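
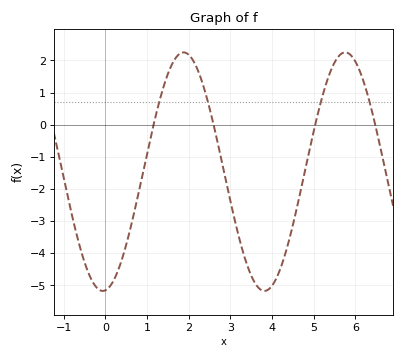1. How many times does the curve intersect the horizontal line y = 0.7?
4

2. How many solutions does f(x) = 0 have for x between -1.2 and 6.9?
4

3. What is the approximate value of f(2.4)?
1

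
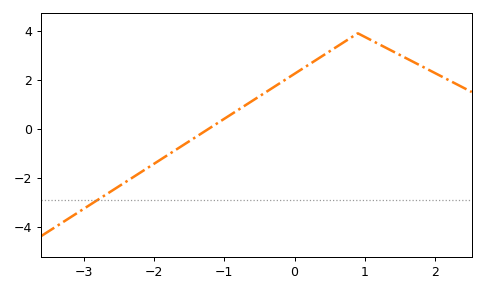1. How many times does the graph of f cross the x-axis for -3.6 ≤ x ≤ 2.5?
1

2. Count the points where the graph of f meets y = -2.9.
1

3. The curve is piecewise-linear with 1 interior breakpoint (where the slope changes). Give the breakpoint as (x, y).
(0.9, 3.9)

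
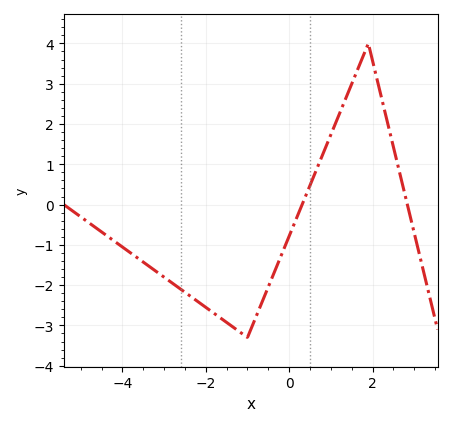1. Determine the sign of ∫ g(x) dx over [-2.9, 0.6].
negative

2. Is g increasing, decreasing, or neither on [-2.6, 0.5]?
neither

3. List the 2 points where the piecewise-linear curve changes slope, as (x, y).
(-1, -3.3); (1.9, 4)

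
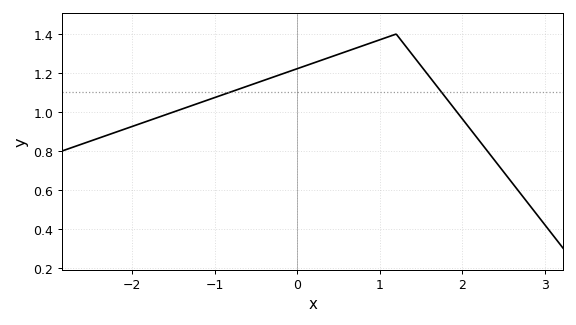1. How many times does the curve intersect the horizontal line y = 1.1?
2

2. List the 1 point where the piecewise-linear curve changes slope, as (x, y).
(1.2, 1.4)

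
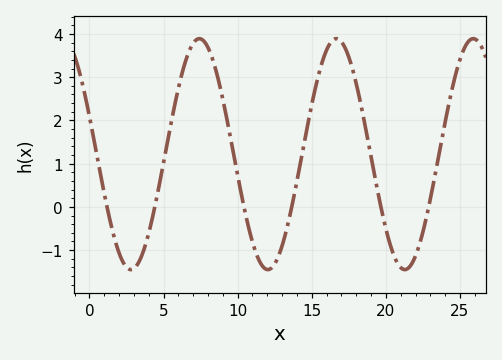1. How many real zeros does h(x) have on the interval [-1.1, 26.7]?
6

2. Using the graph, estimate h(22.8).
-0.141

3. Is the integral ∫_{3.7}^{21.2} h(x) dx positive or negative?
positive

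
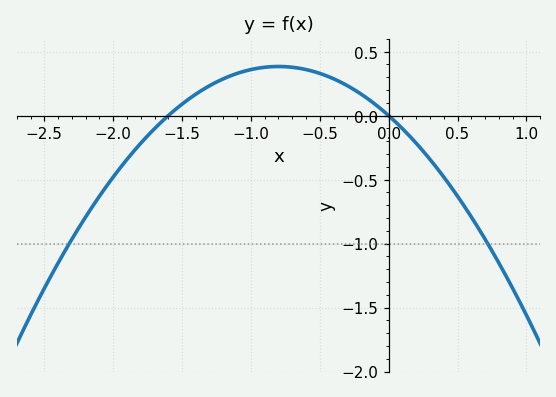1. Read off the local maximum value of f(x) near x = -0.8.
0.384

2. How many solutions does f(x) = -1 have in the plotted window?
2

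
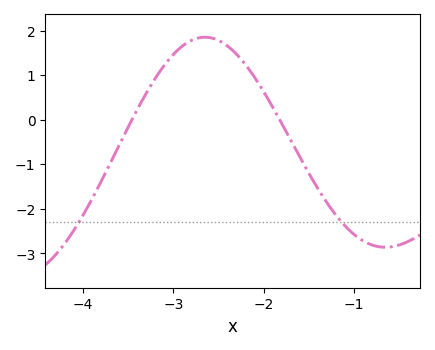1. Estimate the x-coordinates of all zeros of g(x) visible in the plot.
-3.5, -1.8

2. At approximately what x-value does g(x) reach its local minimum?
-0.7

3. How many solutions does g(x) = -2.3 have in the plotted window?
2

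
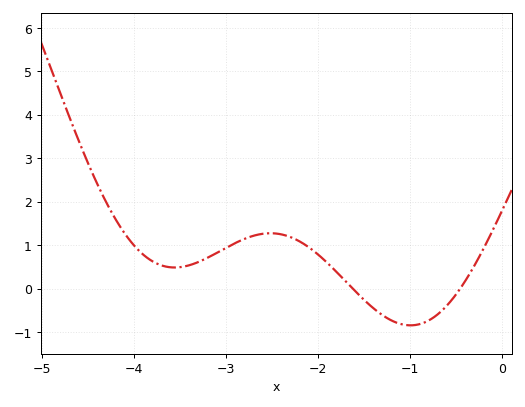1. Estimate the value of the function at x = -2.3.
1.19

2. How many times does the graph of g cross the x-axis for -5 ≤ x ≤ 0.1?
2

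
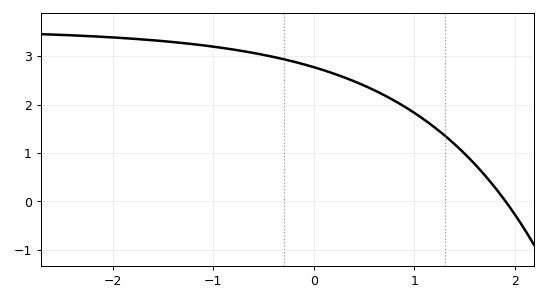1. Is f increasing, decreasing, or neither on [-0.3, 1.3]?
decreasing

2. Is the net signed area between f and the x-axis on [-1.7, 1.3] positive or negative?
positive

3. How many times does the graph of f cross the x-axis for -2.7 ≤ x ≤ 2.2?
1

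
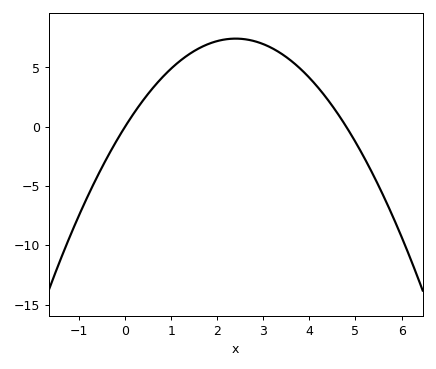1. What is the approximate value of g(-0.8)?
-5.78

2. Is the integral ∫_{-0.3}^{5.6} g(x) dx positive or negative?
positive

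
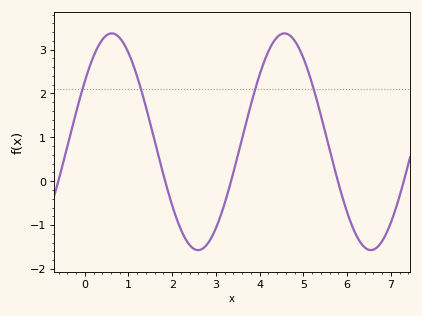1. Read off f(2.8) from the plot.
-1.44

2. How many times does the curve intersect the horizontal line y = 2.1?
4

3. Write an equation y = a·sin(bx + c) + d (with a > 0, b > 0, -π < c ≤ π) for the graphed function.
y = 2.47sin(1.59x + 0.59) + 0.9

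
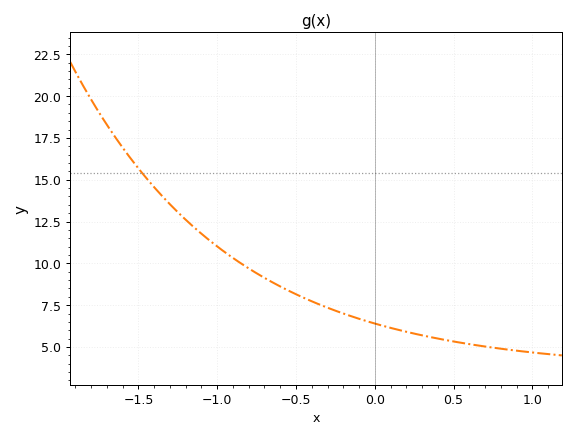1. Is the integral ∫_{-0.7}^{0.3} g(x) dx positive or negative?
positive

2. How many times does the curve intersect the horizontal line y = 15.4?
1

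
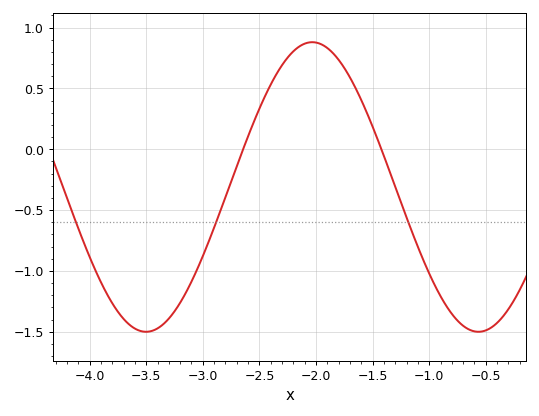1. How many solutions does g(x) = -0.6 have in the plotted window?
3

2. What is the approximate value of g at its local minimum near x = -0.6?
-1.5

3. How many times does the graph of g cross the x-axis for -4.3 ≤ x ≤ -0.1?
2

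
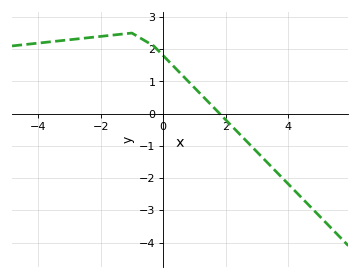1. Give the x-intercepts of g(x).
1.8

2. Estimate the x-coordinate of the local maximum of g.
-1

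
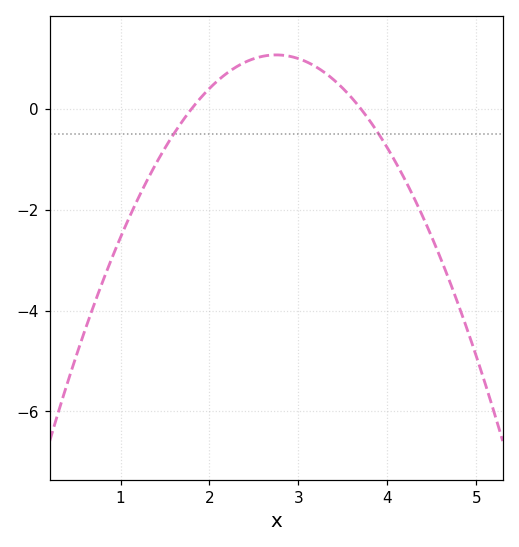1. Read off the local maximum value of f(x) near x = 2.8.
1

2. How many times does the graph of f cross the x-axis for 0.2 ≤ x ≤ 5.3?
2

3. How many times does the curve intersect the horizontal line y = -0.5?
2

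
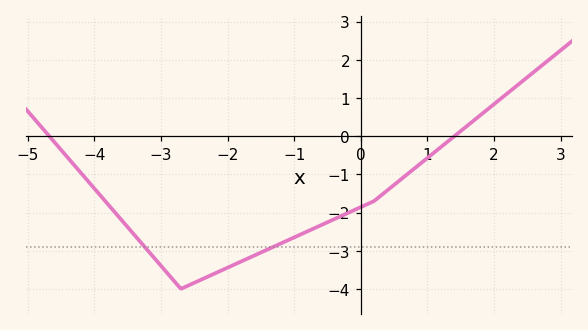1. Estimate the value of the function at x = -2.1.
-3.5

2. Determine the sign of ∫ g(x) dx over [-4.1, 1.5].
negative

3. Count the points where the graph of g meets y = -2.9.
2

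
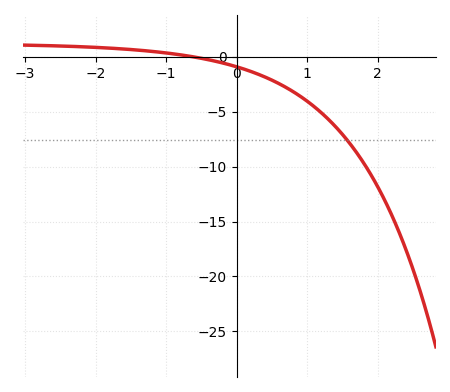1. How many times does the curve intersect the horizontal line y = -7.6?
1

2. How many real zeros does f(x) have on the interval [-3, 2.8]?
1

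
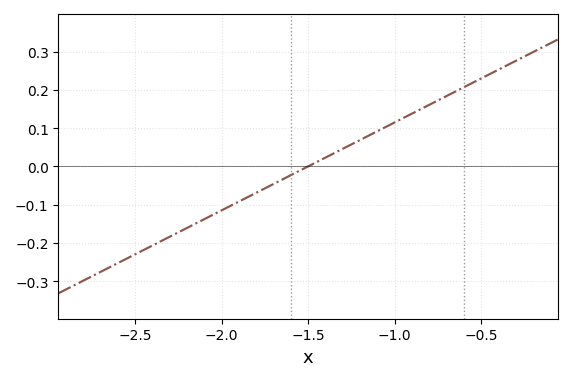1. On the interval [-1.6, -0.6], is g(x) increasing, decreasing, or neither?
increasing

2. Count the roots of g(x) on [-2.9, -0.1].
1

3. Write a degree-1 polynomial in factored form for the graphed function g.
y = 0.23(x + 1.5)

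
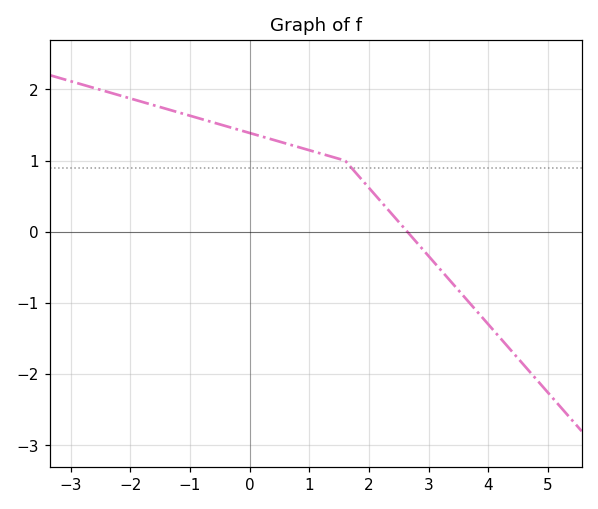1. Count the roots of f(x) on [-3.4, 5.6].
1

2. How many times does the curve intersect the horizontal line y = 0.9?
1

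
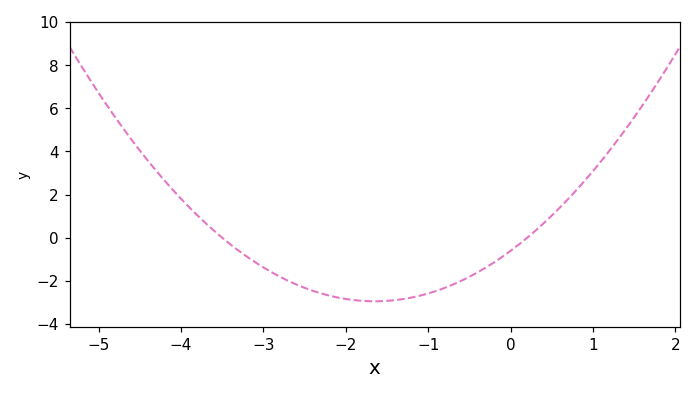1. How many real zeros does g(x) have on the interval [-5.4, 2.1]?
2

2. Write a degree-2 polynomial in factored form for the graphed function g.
y = 0.86(x + 3.5)(x - 0.2)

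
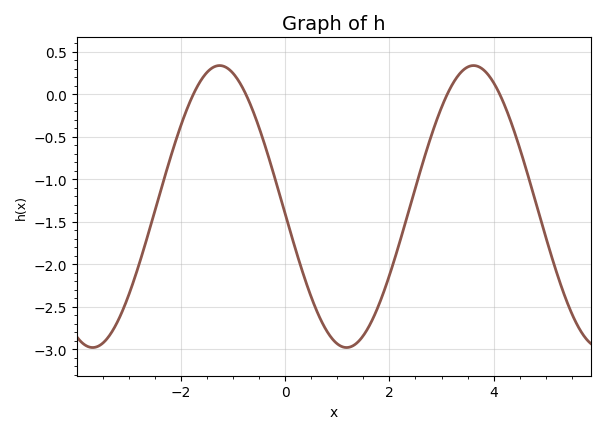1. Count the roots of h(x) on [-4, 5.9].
4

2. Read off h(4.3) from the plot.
-0.25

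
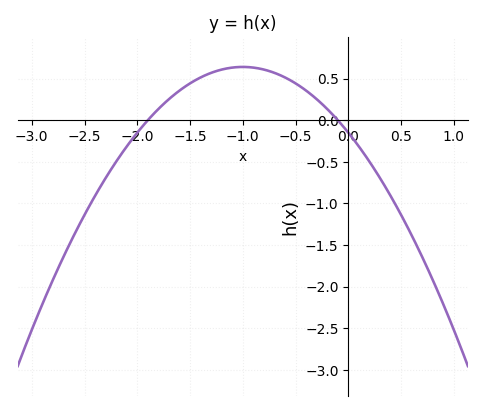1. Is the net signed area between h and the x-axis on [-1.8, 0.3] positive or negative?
positive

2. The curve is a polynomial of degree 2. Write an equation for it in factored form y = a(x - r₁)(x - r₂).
y = -0.79(x + 1.9)(x + 0.1)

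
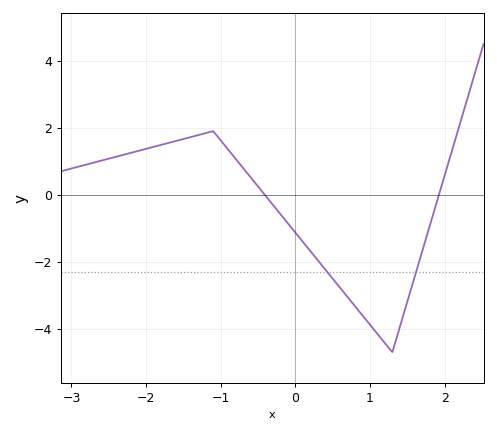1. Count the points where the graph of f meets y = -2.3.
2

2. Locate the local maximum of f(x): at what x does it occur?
-1.1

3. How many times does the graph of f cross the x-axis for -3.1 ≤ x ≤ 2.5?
2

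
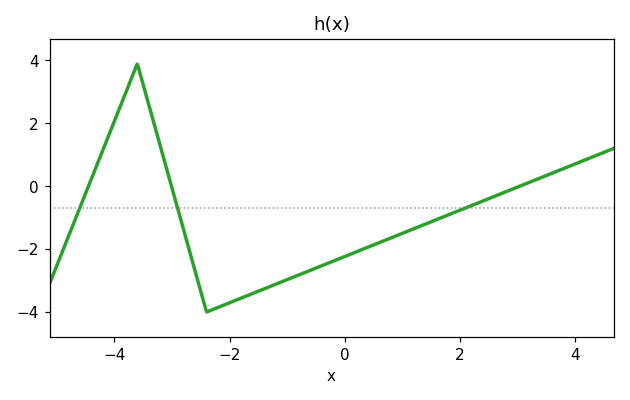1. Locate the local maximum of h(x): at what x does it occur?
-3.6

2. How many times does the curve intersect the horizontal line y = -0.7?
3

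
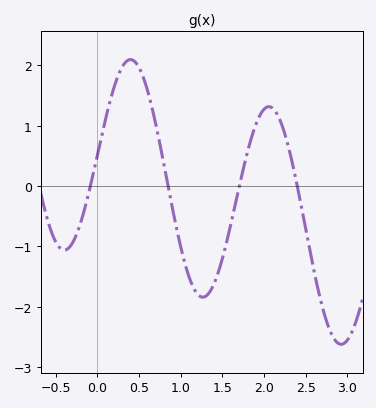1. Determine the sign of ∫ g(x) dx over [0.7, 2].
negative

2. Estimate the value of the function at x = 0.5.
1.96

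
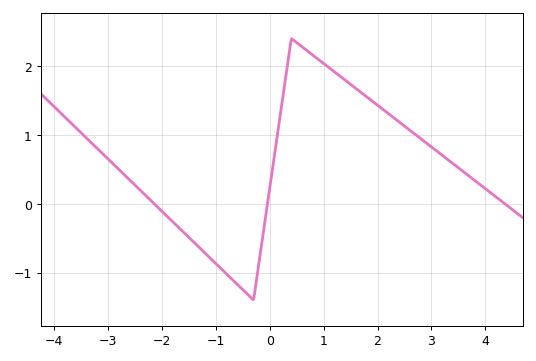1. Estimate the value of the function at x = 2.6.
1.07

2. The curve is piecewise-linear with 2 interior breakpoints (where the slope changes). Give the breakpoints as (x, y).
(-0.3, -1.4); (0.4, 2.4)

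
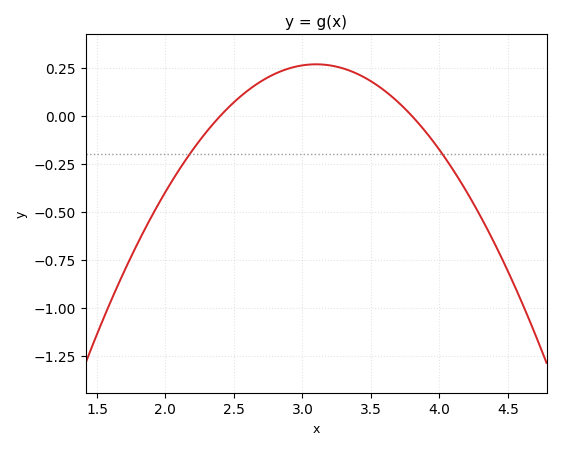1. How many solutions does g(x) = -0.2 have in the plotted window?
2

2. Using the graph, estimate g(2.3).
-0.083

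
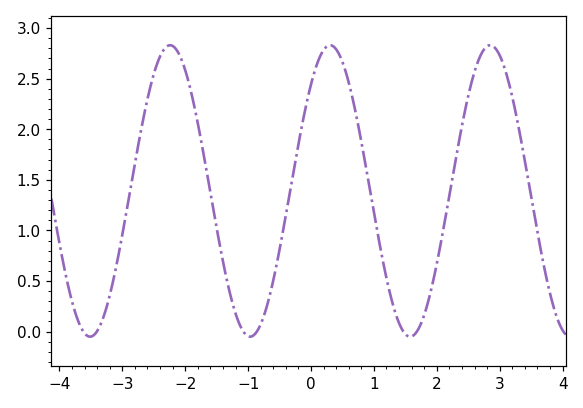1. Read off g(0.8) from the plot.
1.88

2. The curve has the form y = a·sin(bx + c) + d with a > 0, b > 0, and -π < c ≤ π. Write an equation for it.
y = 1.44sin(2.47x + 0.82) + 1.39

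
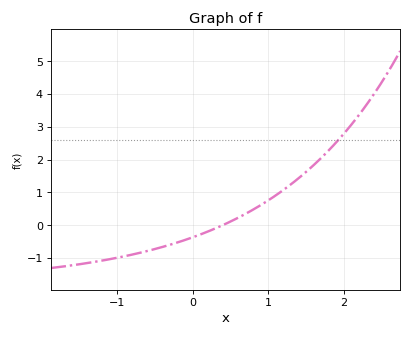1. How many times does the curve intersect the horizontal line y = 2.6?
1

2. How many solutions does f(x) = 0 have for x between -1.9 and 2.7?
1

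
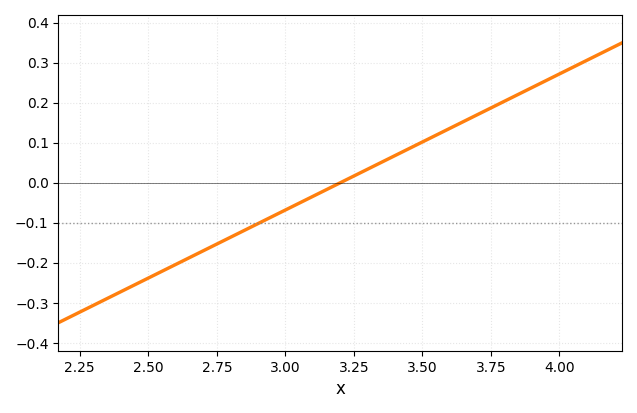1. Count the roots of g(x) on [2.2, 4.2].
1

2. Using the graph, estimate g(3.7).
0.17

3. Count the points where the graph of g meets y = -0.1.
1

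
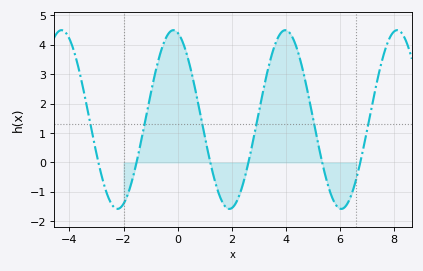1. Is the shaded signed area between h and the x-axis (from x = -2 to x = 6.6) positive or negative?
positive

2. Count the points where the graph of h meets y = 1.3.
6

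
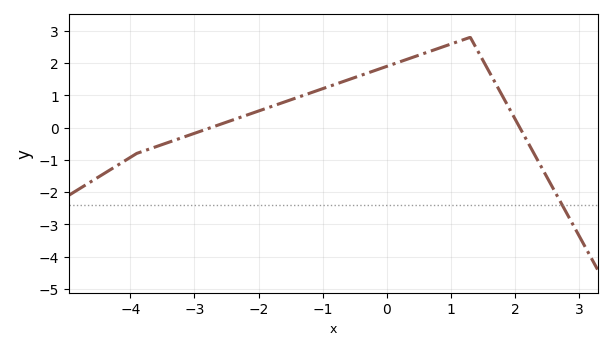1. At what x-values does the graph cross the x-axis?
-2.8, 2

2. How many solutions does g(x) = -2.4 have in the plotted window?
1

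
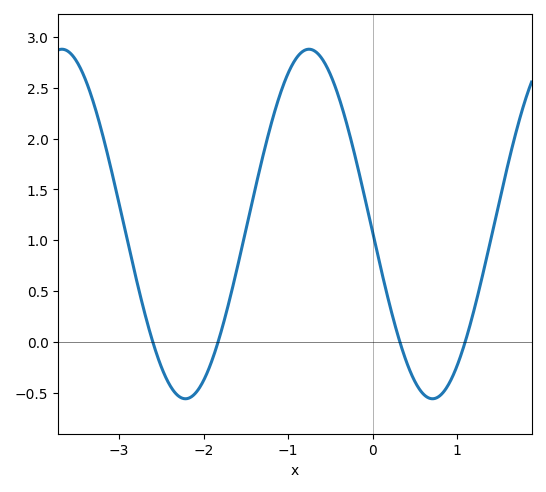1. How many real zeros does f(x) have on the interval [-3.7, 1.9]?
4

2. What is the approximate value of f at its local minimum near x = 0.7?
-0.55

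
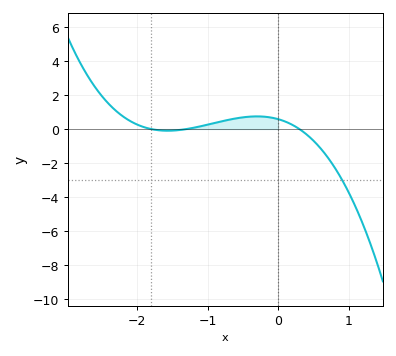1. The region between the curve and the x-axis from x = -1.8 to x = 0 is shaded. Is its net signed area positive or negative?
positive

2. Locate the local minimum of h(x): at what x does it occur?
-1.57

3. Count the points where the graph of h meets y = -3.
1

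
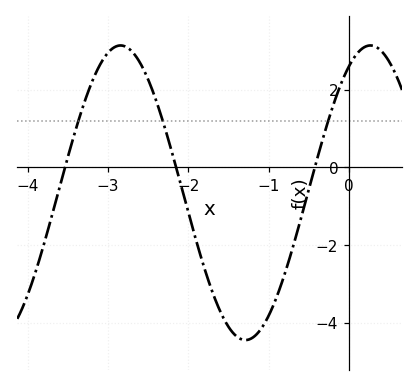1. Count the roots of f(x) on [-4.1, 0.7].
3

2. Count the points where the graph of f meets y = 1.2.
3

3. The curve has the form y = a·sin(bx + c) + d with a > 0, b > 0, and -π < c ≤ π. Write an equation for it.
y = 3.79sin(2x + 1) - 0.65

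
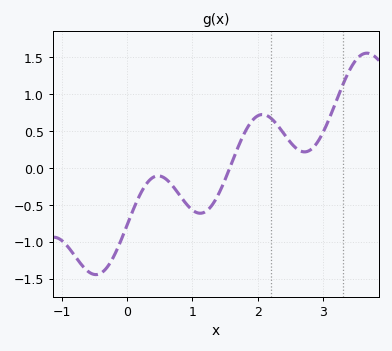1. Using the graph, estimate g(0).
-0.8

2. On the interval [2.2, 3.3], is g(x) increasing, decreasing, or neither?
neither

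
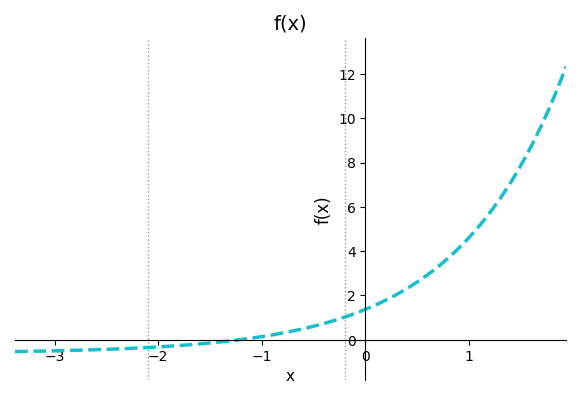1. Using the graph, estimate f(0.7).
3.2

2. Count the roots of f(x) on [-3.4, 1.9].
1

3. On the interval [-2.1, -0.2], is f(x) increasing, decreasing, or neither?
increasing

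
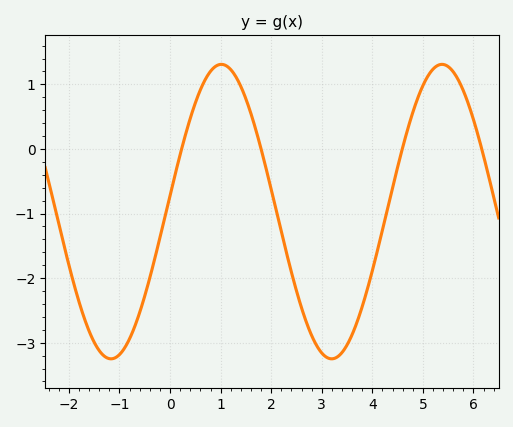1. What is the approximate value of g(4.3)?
-0.927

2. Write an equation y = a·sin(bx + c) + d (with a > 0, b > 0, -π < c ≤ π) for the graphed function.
y = 2.28sin(1.44x + 0.11) - 0.97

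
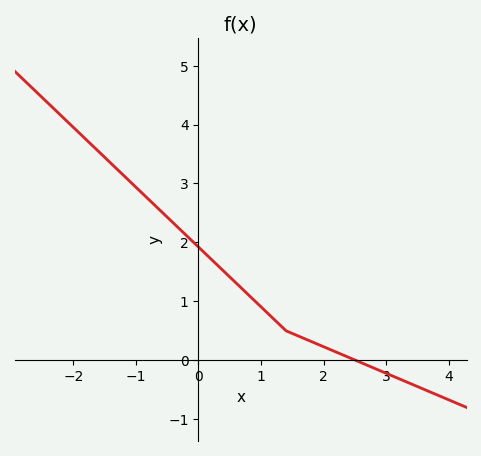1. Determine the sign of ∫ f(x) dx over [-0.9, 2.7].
positive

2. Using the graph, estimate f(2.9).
-0.2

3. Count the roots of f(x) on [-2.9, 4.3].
1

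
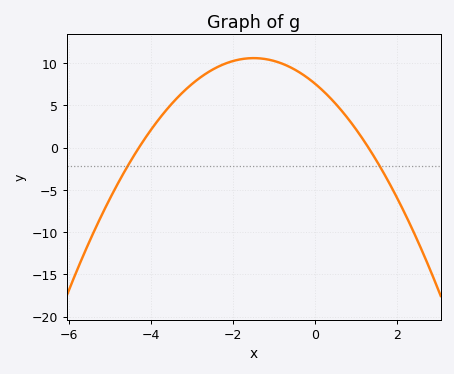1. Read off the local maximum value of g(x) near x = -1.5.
10.6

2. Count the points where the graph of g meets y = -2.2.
2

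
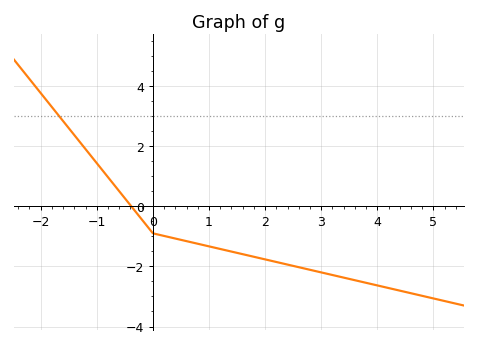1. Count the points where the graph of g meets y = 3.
1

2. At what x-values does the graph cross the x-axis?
-0.4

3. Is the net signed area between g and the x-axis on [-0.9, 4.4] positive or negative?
negative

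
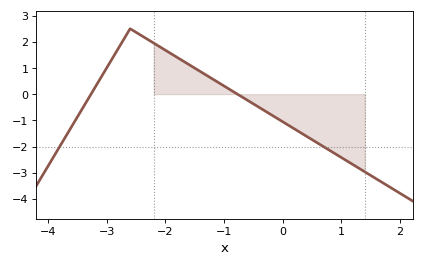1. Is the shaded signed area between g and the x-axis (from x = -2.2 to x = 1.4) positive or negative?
negative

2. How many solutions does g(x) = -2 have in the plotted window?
2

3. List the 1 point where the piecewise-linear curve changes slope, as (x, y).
(-2.6, 2.5)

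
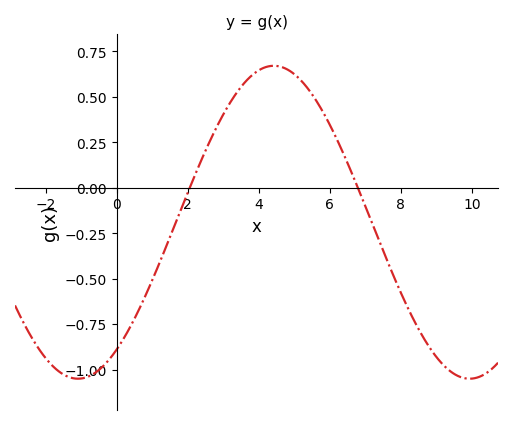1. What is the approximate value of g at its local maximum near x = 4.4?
0.67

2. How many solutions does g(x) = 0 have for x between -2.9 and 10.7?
2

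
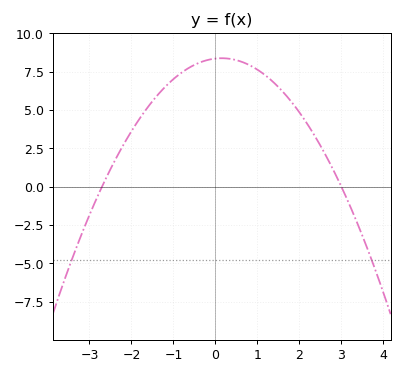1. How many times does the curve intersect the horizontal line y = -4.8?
2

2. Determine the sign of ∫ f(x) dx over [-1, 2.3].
positive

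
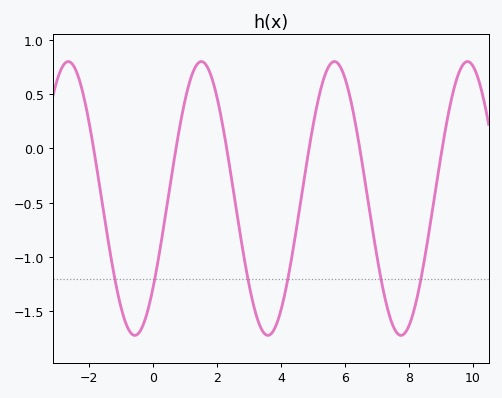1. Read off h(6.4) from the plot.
0.1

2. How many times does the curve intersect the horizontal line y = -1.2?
6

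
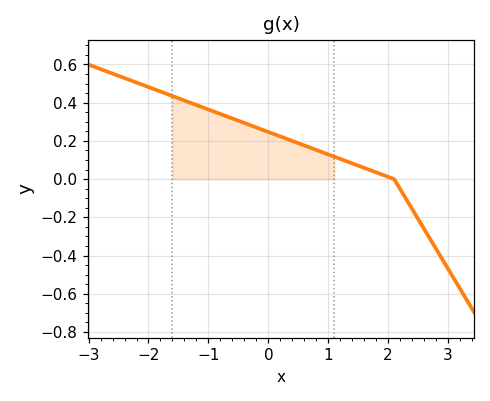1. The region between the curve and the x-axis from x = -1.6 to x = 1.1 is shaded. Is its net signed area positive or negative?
positive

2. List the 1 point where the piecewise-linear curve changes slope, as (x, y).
(2.1, 0)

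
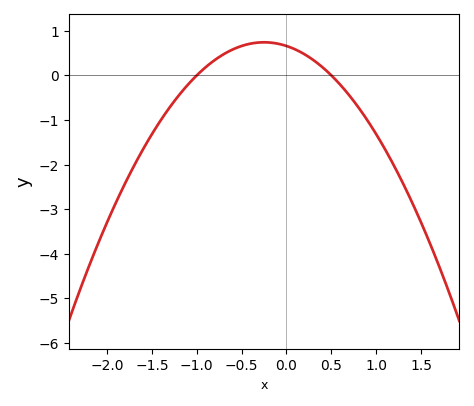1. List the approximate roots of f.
-1, 0.5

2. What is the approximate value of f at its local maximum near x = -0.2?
0.743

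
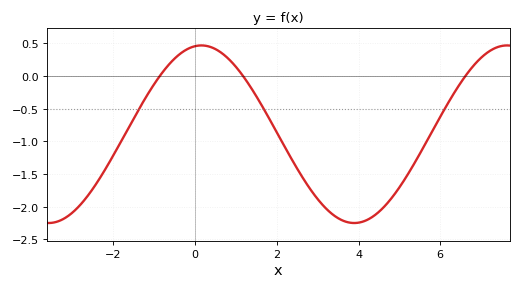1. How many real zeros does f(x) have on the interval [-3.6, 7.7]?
3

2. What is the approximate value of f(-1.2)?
-0.32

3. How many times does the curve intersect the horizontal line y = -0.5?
3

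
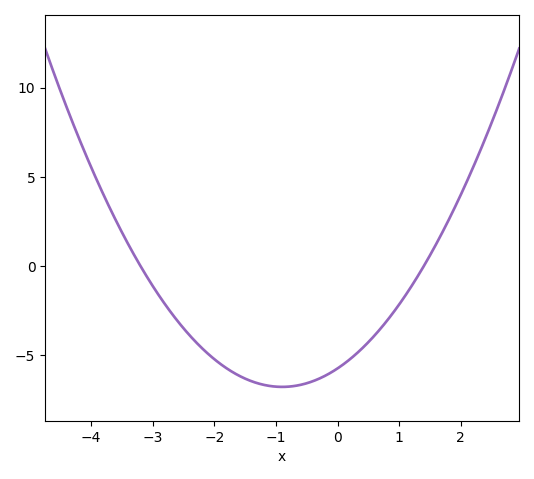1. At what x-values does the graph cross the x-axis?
-3.2, 1.4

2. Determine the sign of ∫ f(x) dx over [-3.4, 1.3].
negative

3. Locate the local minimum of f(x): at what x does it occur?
-0.9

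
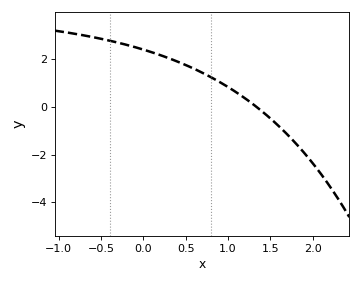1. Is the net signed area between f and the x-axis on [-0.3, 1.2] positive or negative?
positive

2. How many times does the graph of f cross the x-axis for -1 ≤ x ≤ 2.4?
1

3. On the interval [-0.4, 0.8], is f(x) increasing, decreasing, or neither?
decreasing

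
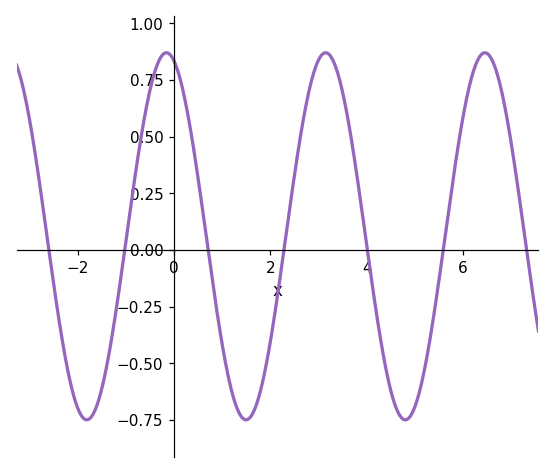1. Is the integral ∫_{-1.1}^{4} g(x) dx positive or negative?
positive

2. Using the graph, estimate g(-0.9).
0.19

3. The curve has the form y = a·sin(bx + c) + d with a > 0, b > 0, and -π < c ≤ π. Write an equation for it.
y = 0.81sin(1.9x + 1.87) + 0.06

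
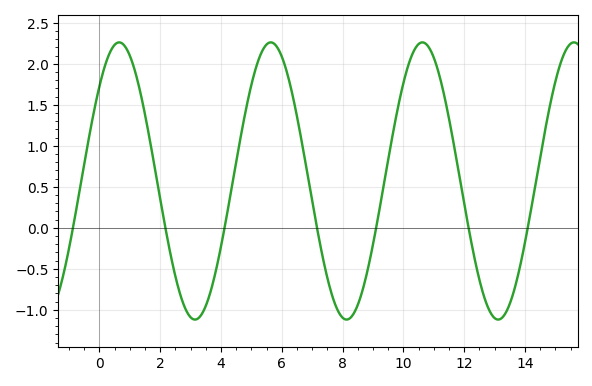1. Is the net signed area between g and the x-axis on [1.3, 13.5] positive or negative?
positive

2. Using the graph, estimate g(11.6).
1.15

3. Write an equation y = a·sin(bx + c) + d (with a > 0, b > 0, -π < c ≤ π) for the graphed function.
y = 1.69sin(1.3x + 0.75) + 0.57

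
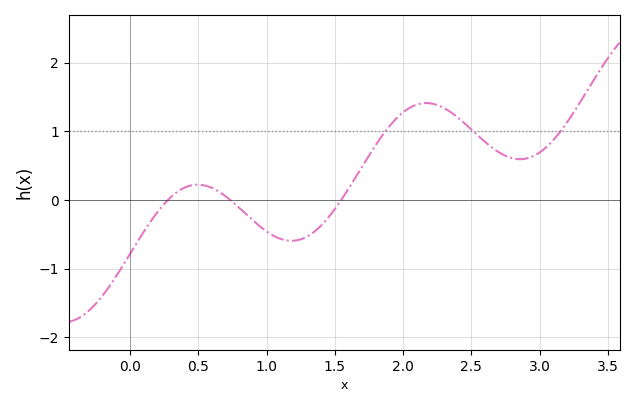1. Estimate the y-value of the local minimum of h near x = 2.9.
0.594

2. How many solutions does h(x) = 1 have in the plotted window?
3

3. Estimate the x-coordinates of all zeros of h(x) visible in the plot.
0.276, 0.733, 1.55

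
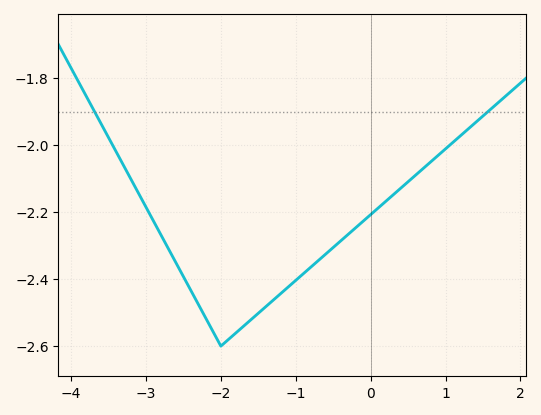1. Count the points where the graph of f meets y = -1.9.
2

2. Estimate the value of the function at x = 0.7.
-2.06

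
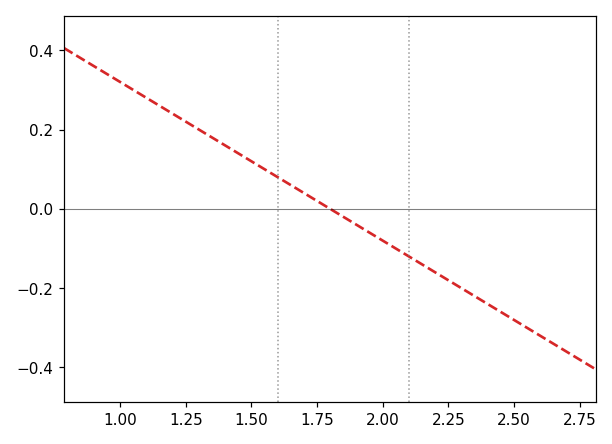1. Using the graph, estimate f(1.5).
0.12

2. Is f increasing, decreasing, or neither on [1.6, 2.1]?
decreasing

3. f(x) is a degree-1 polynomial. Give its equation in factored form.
y = -0.4(x - 1.8)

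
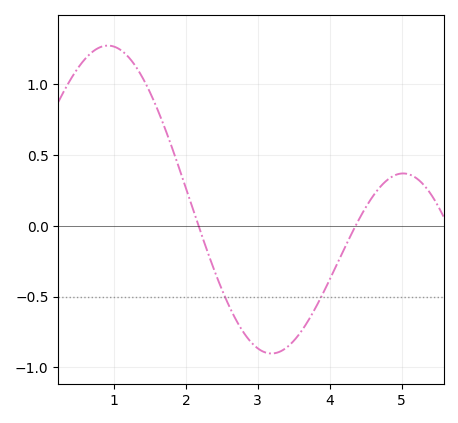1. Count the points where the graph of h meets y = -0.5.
2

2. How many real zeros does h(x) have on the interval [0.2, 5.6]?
2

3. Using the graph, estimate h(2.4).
-0.32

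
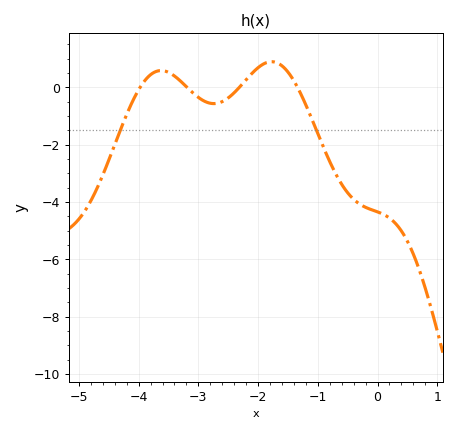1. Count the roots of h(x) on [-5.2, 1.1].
4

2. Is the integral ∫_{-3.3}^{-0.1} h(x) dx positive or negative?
negative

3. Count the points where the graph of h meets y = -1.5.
2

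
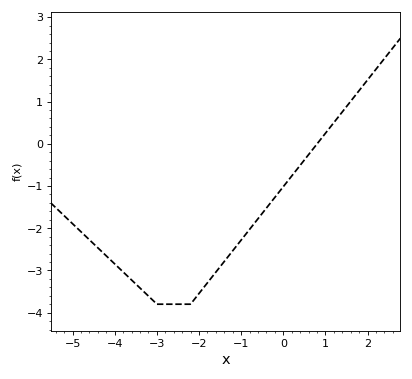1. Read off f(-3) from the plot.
-3.8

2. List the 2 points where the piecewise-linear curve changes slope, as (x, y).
(-3, -3.8); (-2.2, -3.8)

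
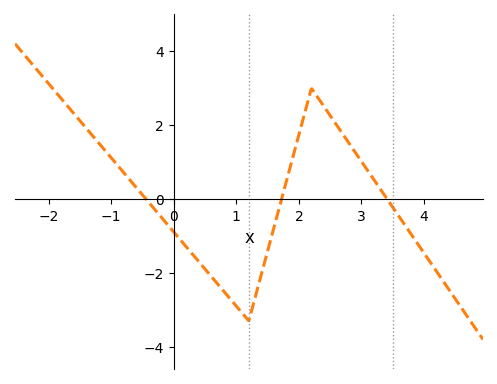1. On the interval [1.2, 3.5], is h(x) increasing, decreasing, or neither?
neither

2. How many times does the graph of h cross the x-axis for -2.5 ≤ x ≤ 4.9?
3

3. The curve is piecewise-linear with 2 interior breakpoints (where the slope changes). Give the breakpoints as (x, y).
(1.2, -3.3); (2.2, 3)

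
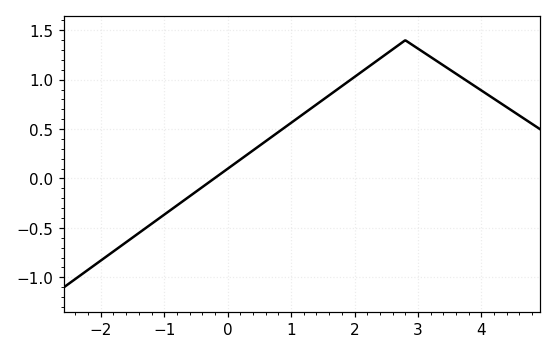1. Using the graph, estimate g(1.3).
0.703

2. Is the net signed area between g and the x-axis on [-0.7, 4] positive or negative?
positive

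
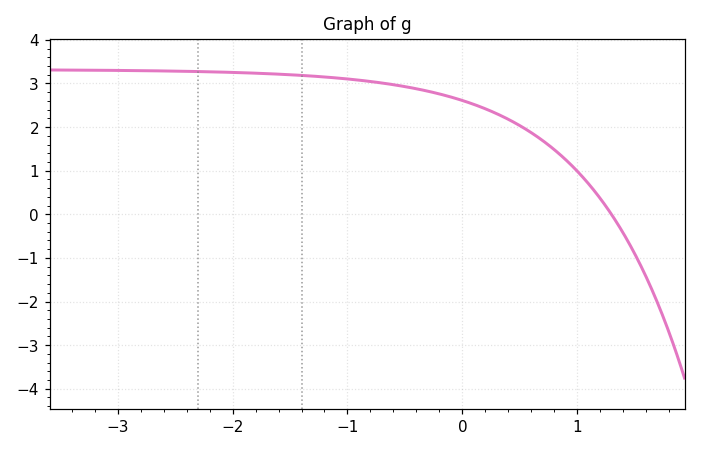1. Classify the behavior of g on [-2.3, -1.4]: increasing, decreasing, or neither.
decreasing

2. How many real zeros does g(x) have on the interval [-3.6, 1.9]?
1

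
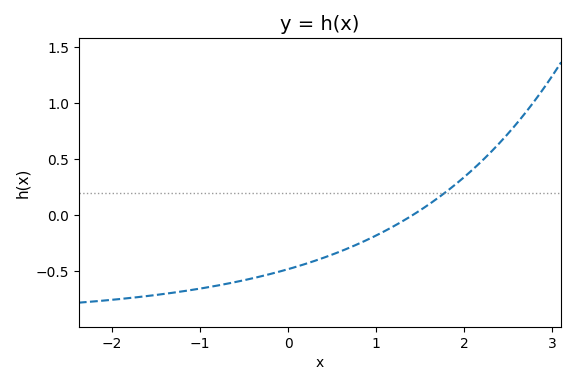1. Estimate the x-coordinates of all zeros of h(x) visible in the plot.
1.4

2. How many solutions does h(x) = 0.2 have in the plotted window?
1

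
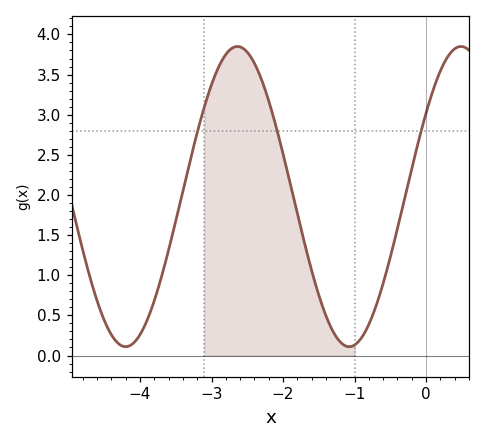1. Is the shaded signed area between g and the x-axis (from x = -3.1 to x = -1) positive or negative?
positive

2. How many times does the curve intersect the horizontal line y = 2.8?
3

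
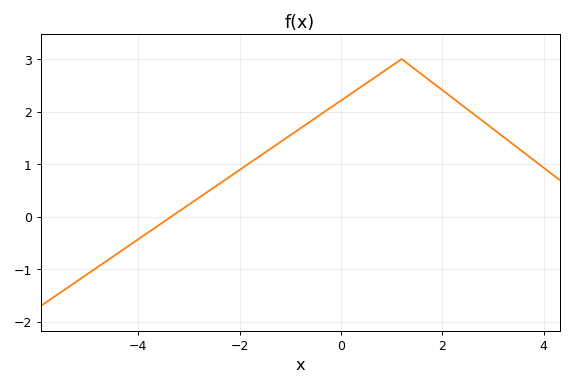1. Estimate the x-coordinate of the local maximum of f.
1.2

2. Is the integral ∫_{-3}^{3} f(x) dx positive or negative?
positive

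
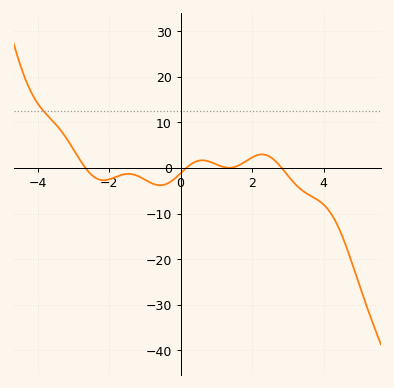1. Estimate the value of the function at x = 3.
-2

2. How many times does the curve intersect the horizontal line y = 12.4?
1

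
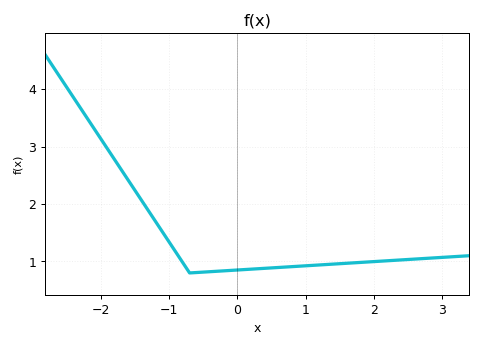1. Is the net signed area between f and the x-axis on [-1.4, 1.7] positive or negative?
positive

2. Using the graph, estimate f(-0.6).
0.807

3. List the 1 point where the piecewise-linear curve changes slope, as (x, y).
(-0.7, 0.8)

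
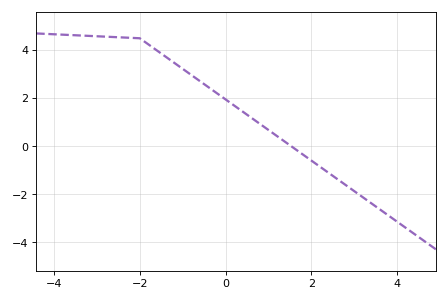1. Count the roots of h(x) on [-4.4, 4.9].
1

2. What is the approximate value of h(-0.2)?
2.21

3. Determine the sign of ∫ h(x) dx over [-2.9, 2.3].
positive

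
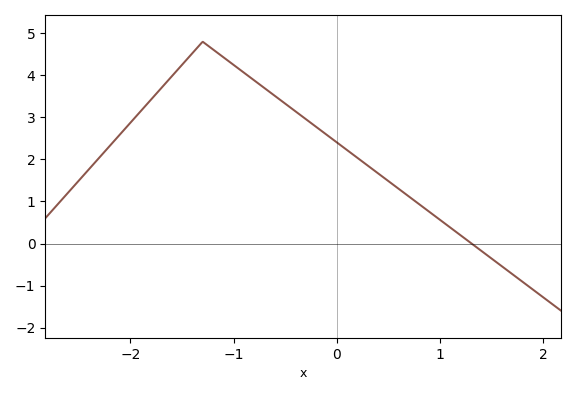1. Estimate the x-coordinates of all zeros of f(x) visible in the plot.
1.3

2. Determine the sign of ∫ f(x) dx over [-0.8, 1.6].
positive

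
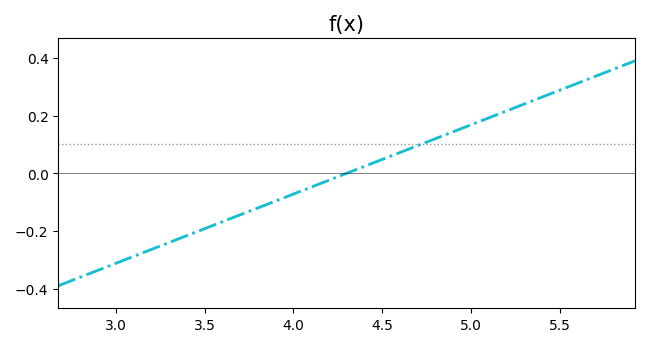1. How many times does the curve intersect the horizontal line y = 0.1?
1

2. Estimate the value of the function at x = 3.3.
-0.24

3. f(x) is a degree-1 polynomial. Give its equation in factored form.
y = 0.24(x - 4.3)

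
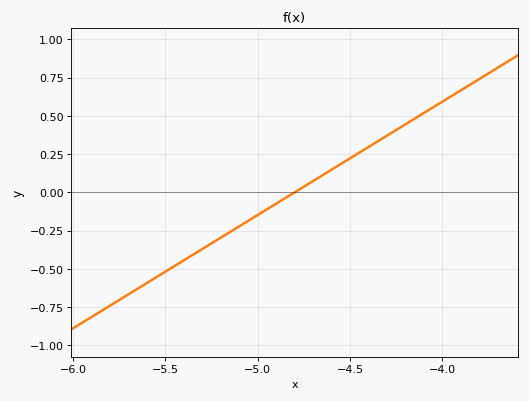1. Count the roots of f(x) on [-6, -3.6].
1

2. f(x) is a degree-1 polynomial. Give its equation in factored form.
y = 0.74(x + 4.8)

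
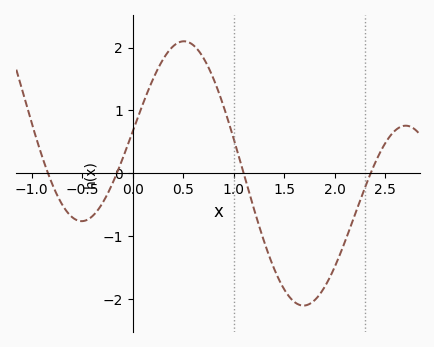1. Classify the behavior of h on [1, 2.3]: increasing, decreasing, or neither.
neither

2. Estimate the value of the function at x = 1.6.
-2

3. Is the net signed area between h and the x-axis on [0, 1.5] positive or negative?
positive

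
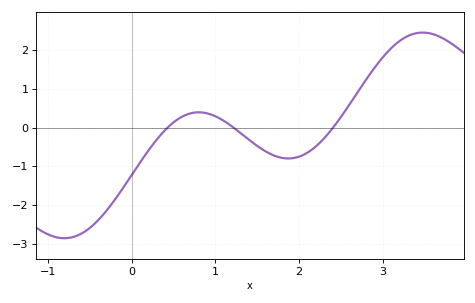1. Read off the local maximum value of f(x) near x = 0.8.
0.4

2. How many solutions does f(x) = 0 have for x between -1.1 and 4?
3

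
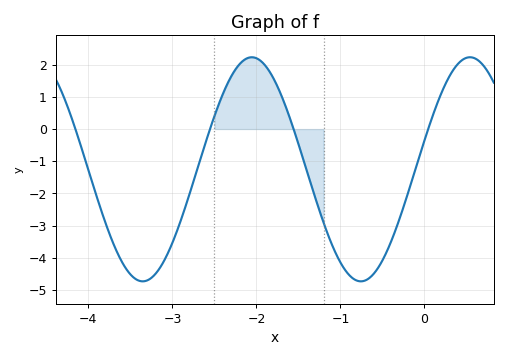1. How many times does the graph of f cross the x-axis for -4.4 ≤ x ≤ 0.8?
4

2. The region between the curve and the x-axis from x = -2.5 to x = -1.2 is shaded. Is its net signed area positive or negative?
positive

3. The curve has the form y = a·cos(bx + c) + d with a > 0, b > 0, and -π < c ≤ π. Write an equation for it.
y = 3.48cos(2.42x - 1.31) - 1.25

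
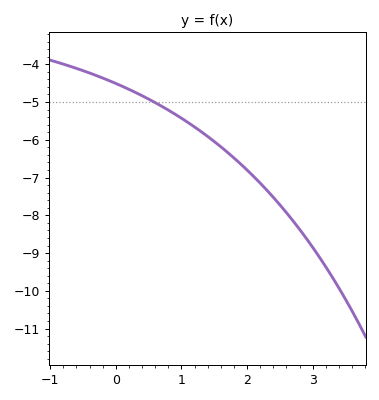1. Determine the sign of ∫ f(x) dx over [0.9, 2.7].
negative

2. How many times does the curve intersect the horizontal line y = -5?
1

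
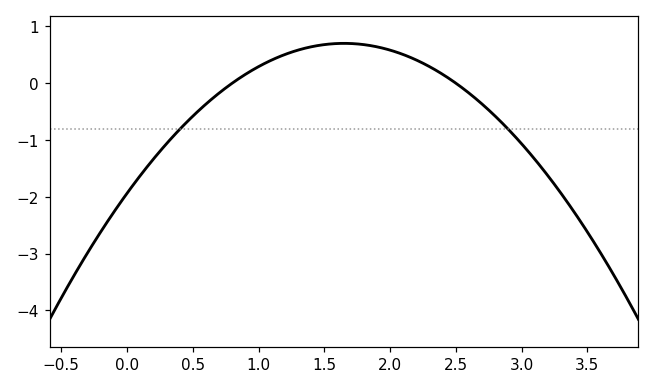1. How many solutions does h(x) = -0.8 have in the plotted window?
2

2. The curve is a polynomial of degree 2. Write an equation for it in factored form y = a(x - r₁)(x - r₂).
y = -0.97(x - 0.8)(x - 2.5)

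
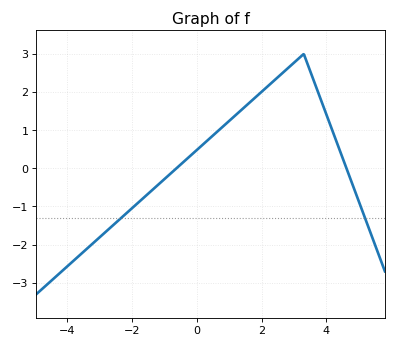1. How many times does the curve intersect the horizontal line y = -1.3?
2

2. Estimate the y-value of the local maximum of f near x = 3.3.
3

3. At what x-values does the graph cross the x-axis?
-0.6, 4.6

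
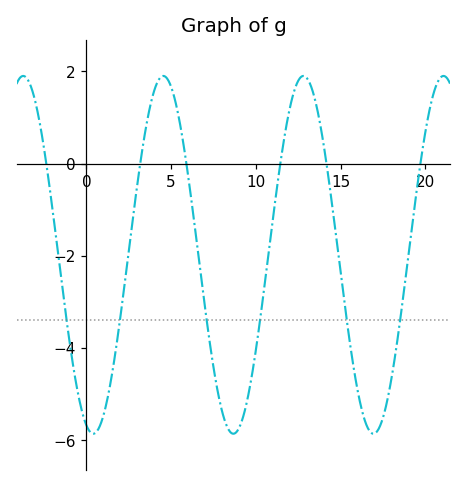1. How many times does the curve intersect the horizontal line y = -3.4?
6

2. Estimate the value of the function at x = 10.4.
-2.98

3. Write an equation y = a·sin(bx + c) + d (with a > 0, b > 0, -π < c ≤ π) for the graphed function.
y = 3.88sin(0.76x - 1.88) - 1.98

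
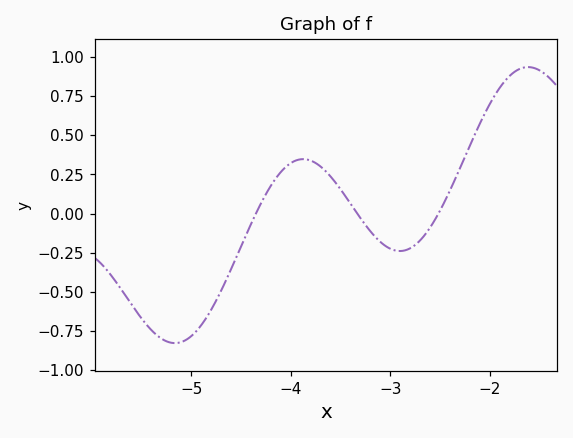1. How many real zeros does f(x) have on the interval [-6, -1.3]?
3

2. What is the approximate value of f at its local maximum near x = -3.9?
0.348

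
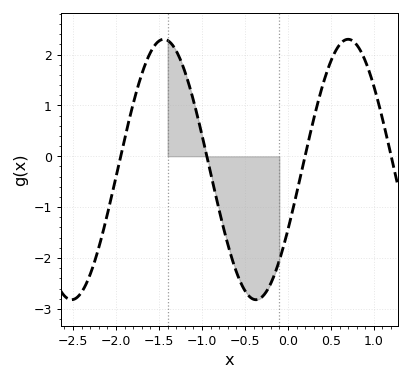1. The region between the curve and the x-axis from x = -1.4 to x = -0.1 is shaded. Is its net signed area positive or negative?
negative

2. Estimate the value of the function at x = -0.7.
-1.7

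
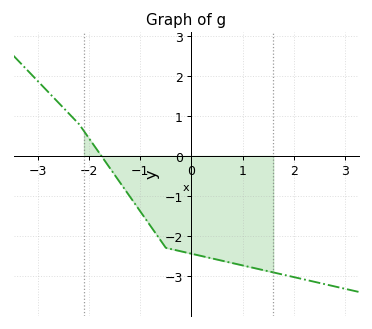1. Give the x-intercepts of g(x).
-1.76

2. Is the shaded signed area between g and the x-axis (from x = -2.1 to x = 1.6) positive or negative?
negative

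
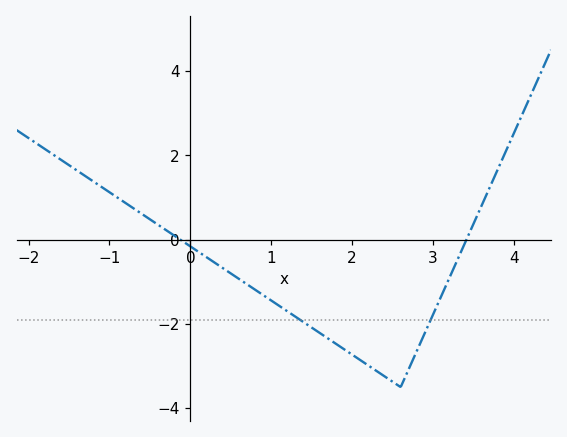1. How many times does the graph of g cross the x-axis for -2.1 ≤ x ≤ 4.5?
2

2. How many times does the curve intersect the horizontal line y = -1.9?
2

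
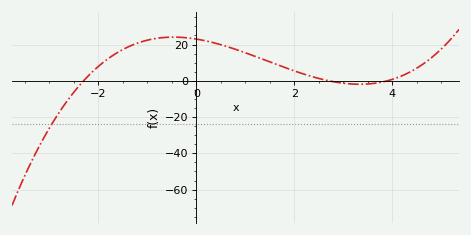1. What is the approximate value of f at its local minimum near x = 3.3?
-2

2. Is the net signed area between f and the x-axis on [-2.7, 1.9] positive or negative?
positive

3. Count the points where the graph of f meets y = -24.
1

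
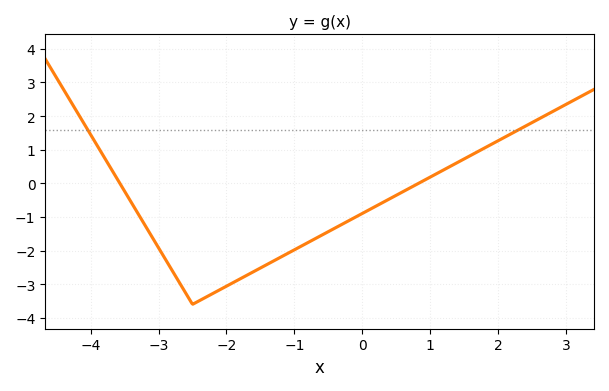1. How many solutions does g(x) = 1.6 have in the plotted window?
2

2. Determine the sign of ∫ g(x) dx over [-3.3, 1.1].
negative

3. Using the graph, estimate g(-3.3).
-0.9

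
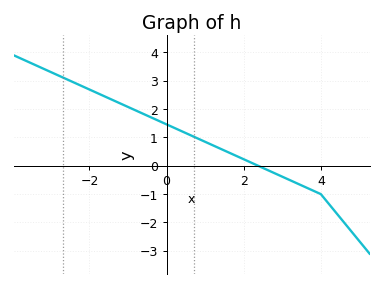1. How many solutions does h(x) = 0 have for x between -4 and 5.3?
1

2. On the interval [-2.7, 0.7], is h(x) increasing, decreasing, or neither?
decreasing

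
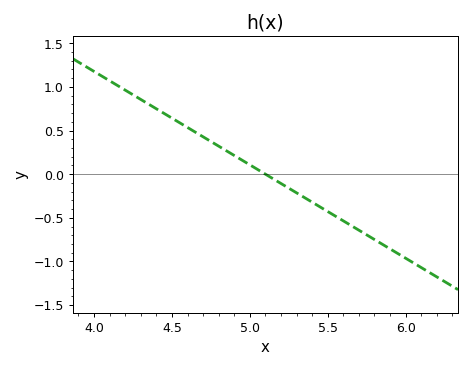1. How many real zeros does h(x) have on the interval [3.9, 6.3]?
1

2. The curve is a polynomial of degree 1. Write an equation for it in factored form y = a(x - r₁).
y = -1.07(x - 5.1)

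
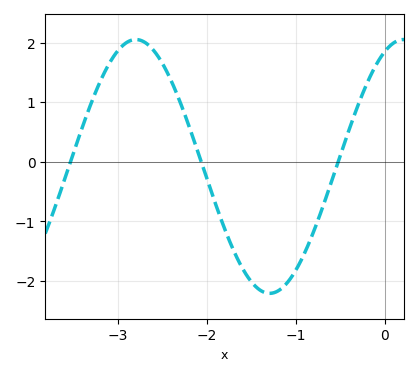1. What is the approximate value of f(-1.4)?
-2.2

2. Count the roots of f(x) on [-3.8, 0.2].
3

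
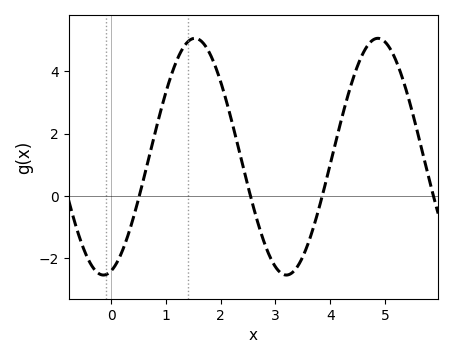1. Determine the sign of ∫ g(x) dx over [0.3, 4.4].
positive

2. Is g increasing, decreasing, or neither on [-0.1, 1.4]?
increasing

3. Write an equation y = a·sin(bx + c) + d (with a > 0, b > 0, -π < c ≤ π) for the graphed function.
y = 3.8sin(1.88x - 1.3) + 1.26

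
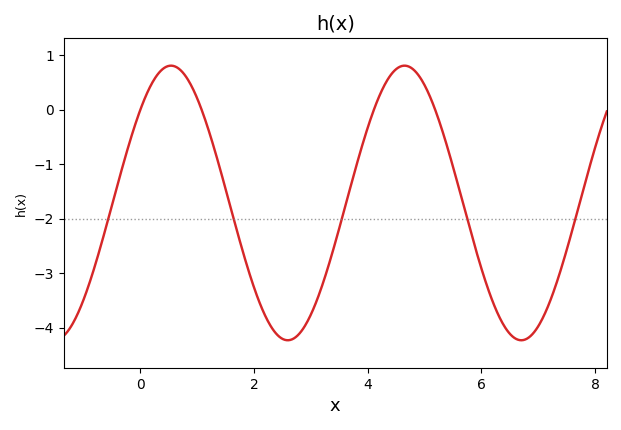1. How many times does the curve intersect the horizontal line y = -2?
5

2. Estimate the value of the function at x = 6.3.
-3.77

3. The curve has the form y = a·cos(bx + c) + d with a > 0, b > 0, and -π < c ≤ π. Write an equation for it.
y = 2.52cos(1.53x - 0.83) - 1.71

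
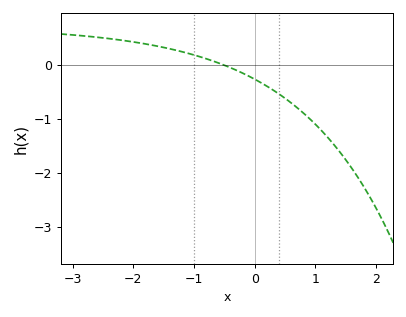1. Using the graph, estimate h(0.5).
-0.623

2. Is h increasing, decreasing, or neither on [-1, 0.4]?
decreasing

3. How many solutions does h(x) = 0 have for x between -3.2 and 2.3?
1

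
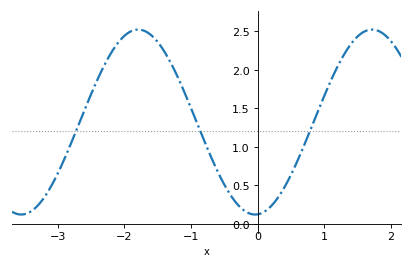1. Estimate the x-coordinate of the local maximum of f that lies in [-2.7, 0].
-1.8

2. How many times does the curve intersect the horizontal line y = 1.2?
3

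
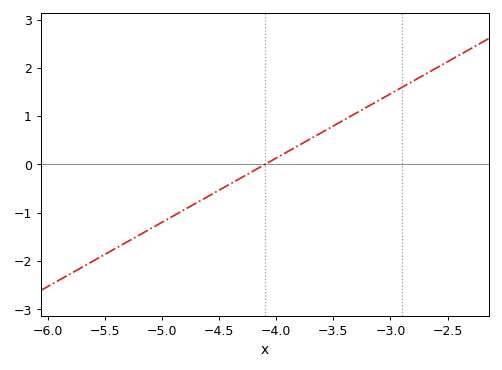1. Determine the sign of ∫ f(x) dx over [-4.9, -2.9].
positive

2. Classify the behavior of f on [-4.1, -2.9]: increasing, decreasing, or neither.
increasing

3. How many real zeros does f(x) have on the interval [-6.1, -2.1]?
1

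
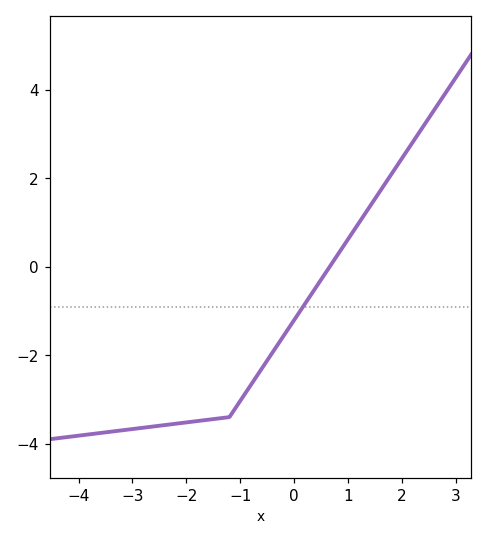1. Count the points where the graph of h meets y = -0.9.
1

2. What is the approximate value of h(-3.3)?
-3.71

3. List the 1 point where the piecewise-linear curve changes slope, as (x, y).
(-1.2, -3.4)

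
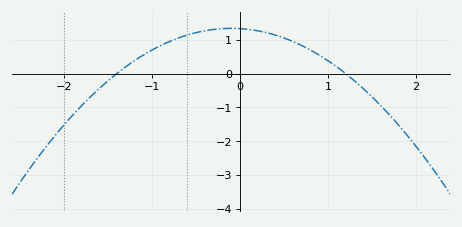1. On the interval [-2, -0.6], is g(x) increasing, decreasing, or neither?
increasing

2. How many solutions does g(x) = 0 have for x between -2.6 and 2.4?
2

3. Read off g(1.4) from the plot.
-0.4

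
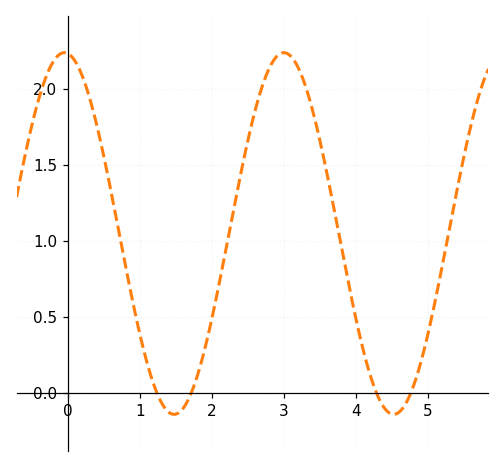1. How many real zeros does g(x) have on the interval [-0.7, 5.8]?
4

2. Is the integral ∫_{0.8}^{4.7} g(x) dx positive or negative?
positive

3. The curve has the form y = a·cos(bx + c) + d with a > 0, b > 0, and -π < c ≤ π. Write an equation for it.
y = 1.19cos(2.1x + 0.11) + 1.05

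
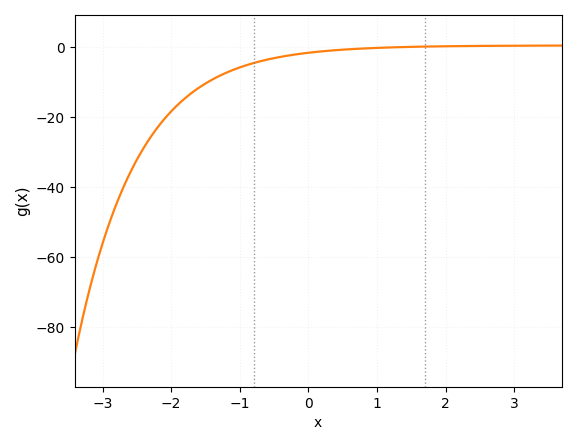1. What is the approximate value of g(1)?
-0.196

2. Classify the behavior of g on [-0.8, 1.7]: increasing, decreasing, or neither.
increasing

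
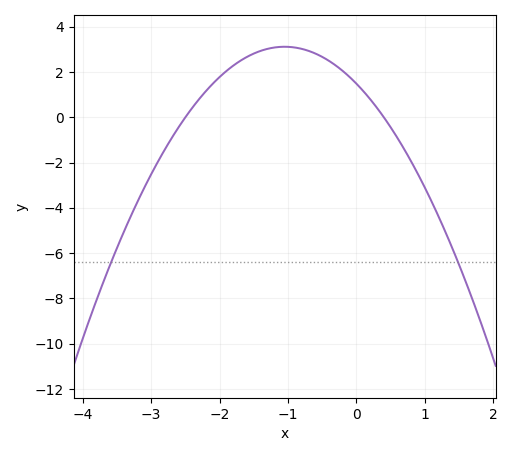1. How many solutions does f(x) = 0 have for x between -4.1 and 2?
2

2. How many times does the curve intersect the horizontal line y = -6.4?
2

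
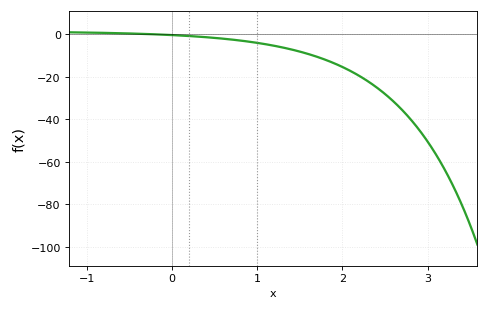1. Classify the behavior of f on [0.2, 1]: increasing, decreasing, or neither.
decreasing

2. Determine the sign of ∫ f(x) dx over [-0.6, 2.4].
negative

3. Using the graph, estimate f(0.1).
0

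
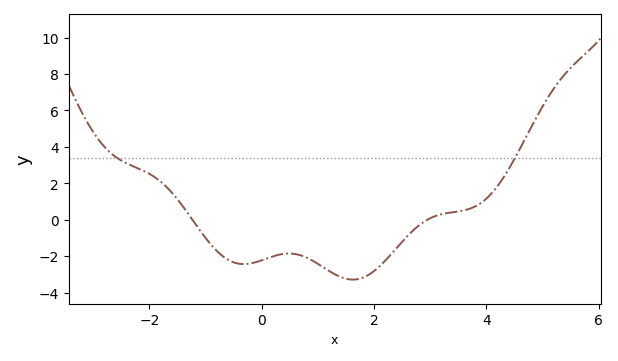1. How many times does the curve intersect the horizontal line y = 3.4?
2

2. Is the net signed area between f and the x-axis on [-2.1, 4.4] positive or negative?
negative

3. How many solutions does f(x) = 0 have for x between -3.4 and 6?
2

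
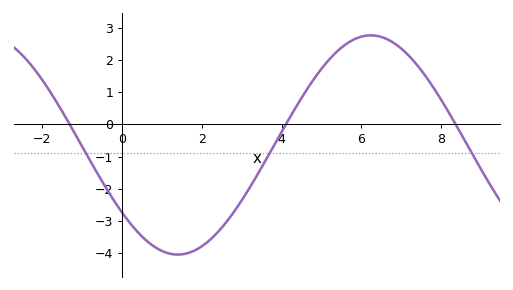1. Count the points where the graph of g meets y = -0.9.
3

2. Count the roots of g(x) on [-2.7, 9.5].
3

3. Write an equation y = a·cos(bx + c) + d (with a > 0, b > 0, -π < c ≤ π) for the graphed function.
y = 3.4cos(0.65x + 2.23) - 0.64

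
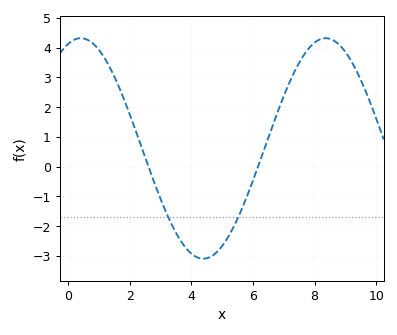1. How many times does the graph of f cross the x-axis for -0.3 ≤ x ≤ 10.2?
2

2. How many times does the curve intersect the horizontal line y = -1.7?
2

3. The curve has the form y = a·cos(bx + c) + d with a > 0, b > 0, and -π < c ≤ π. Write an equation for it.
y = 3.71cos(0.79x - 0.32) + 0.61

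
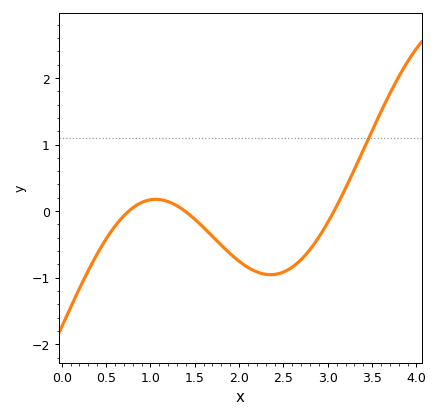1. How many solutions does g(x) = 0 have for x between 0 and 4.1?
3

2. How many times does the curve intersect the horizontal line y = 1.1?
1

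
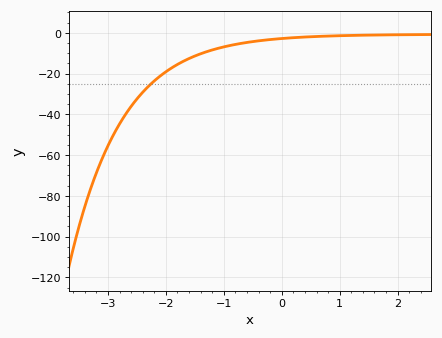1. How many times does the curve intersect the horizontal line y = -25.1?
1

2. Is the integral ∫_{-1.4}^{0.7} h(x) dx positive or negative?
negative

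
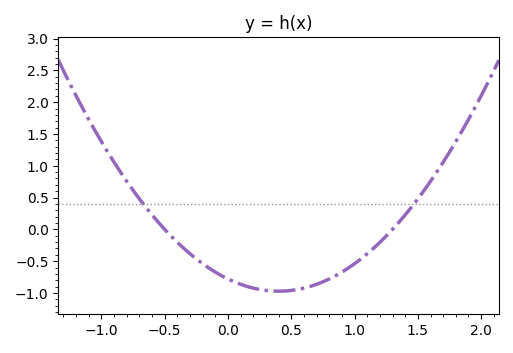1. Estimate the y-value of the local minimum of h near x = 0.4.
-0.95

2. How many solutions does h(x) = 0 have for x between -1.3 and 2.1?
2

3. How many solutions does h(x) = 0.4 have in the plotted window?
2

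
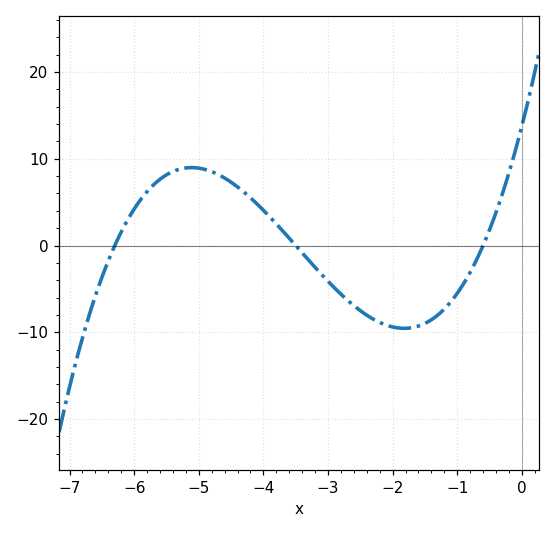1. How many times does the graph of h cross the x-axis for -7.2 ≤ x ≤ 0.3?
3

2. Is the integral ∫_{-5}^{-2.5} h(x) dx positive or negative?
positive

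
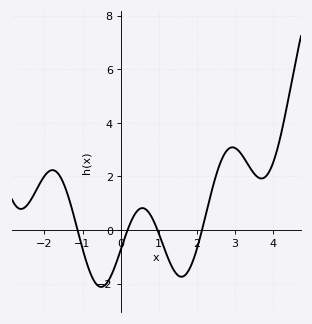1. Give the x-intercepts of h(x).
-1.13, 0.184, 0.968, 2.14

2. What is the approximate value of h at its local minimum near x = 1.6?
-1.74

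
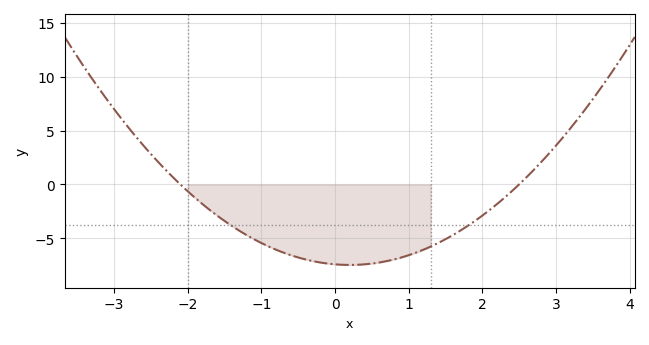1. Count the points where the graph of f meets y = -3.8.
2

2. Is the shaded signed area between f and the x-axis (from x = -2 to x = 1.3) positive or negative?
negative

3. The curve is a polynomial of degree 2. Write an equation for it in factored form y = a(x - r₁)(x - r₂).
y = 1.41(x + 2.1)(x - 2.5)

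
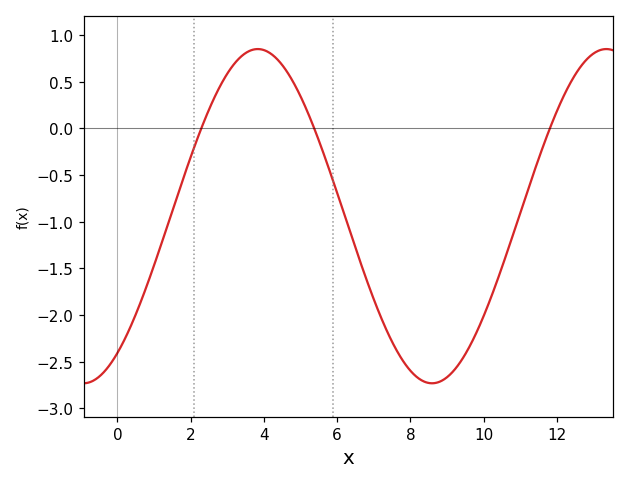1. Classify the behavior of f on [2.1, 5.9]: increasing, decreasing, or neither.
neither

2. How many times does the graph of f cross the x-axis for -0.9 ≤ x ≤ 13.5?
3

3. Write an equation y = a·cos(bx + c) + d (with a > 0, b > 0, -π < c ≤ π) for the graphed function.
y = 1.79cos(0.66x - 2.53) - 0.94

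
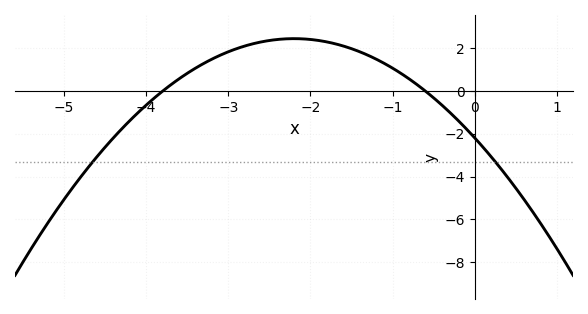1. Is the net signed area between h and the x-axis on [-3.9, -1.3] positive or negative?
positive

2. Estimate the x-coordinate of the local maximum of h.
-2.2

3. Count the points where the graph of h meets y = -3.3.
2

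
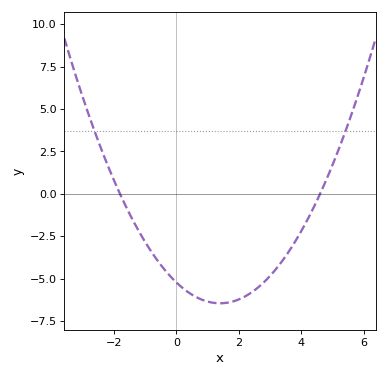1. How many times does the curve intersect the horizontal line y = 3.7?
2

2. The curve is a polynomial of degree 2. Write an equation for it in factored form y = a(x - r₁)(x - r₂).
y = 0.63(x + 1.8)(x - 4.6)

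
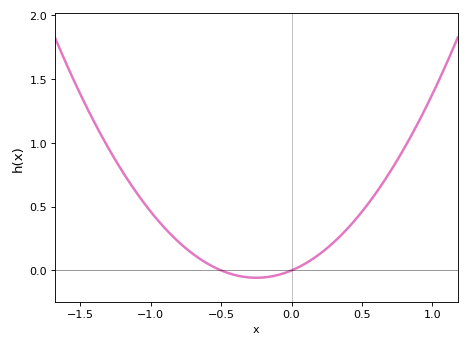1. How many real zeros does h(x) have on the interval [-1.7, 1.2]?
2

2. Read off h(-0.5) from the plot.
0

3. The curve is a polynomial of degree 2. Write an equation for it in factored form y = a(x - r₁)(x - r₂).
y = 0.92(x + 0.5)(x - 0)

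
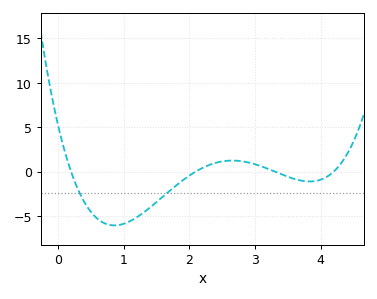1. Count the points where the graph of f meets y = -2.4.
2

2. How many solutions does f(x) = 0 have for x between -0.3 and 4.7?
4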